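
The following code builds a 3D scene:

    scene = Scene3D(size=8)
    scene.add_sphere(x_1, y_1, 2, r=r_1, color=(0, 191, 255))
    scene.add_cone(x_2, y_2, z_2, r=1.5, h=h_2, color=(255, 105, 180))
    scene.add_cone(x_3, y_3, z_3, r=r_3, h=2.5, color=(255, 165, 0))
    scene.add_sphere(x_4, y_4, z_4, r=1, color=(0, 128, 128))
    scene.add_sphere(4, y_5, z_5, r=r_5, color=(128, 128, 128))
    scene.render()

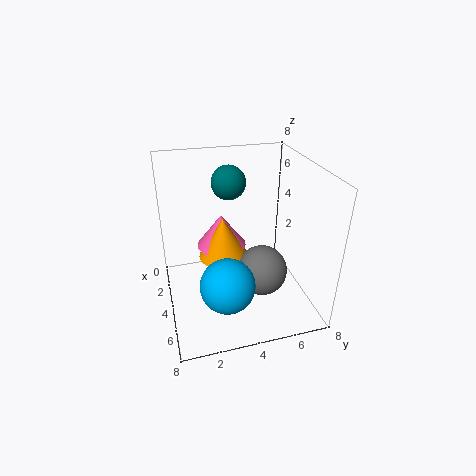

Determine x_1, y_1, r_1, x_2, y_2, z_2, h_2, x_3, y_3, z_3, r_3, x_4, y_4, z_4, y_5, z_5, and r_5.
x_1 = 5.5; y_1 = 3; r_1 = 1.5; x_2 = 2; y_2 = 3.5; z_2 = 2.5; h_2 = 2; x_3 = 2.5; y_3 = 3.5; z_3 = 2; r_3 = 1.5; x_4 = 2; y_4 = 4; z_4 = 6.5; y_5 = 5.5; z_5 = 1.5; r_5 = 1.5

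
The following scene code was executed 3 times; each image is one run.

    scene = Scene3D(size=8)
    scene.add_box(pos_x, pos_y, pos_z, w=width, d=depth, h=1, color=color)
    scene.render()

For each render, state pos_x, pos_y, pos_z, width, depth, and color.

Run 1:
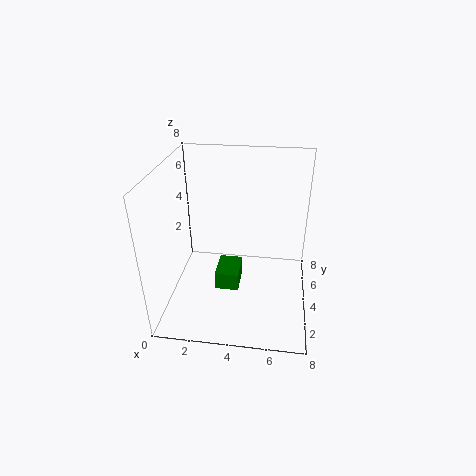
pos_x = 3, pos_y = 2.25, pos_z = 1.75, width = 1.25, depth = 1.75, color = 'green'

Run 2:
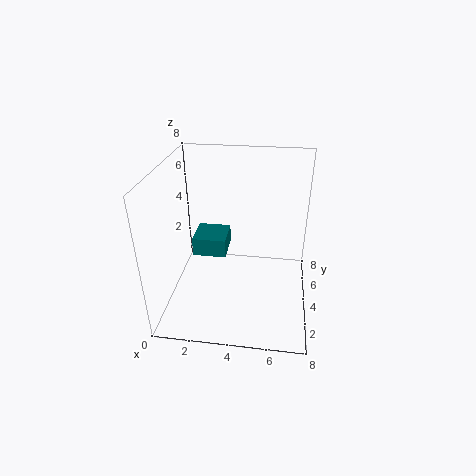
pos_x = 1.75, pos_y = 2.75, pos_z = 3.5, width = 1.75, depth = 1.75, color = 'teal'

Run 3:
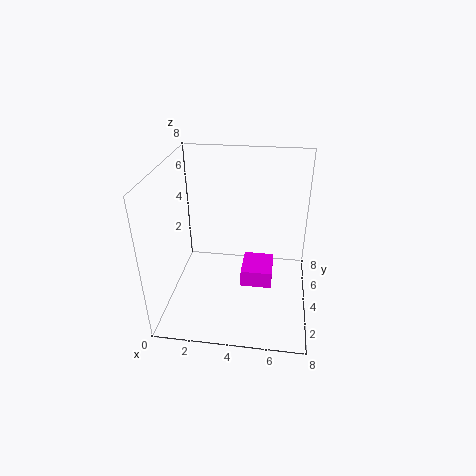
pos_x = 4.25, pos_y = 3.25, pos_z = 1.25, width = 1.75, depth = 2, color = 'magenta'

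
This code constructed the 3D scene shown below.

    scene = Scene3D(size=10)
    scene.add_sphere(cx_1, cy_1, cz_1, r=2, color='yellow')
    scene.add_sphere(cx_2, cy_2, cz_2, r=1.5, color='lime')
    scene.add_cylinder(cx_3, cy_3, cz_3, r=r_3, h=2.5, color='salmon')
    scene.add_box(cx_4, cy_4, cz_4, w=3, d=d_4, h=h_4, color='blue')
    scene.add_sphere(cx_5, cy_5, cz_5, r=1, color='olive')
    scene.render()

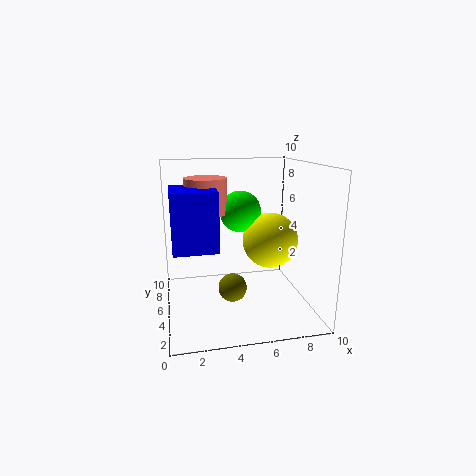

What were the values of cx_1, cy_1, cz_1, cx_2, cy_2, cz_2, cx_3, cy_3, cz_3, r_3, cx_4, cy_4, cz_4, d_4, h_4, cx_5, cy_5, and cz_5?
cx_1 = 7.5
cy_1 = 5.5
cz_1 = 4.5
cx_2 = 5.5
cy_2 = 6.5
cz_2 = 6.5
cx_3 = 3
cy_3 = 6.5
cz_3 = 6.5
r_3 = 1.5
cx_4 = 0.5
cy_4 = 3.5
cz_4 = 4.5
d_4 = 3.5
h_4 = 4
cx_5 = 4.5
cy_5 = 4.5
cz_5 = 1.5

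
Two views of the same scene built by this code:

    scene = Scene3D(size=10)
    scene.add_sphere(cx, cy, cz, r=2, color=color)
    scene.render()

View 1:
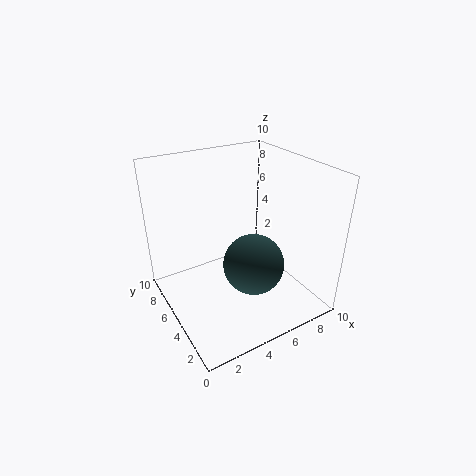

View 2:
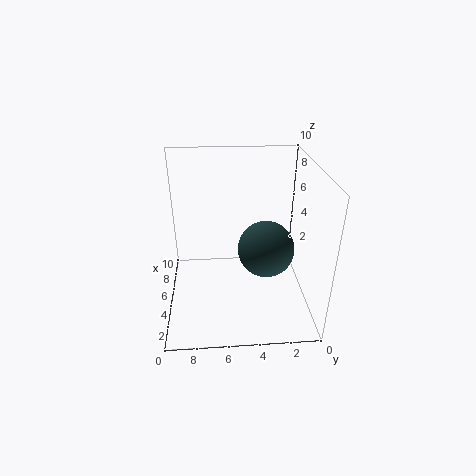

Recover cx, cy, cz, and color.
cx = 5, cy = 3, cz = 4, color = 'darkslategray'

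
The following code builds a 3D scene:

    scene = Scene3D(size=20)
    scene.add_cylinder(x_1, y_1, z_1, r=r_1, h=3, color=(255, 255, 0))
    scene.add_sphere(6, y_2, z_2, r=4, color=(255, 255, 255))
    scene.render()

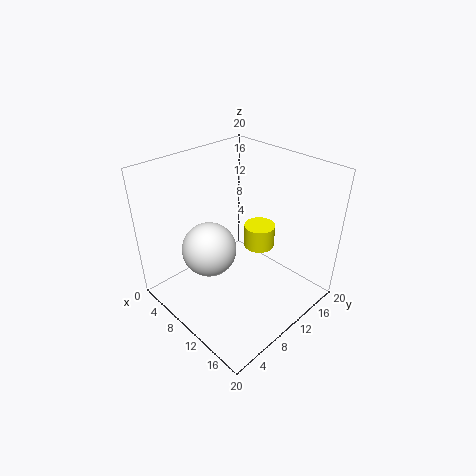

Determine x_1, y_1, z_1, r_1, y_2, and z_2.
x_1 = 13; y_1 = 11; z_1 = 10; r_1 = 2; y_2 = 8; z_2 = 7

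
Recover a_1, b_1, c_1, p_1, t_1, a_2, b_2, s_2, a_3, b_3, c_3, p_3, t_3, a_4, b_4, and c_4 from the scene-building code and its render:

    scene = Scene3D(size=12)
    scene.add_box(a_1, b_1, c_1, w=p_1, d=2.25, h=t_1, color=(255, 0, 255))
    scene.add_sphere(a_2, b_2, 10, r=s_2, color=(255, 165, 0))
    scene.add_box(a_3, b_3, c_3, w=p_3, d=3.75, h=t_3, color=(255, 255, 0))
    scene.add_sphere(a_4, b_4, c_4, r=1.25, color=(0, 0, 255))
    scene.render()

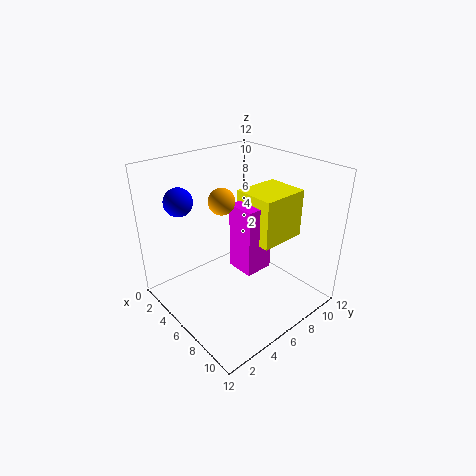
a_1 = 6.75
b_1 = 4.5
c_1 = 4.5
p_1 = 2.25
t_1 = 5.25
a_2 = 6.5
b_2 = 4
s_2 = 1
a_3 = 6.5
b_3 = 5.5
c_3 = 6.75
p_3 = 3.25
t_3 = 3.75
a_4 = 1.5
b_4 = 3.25
c_4 = 8.5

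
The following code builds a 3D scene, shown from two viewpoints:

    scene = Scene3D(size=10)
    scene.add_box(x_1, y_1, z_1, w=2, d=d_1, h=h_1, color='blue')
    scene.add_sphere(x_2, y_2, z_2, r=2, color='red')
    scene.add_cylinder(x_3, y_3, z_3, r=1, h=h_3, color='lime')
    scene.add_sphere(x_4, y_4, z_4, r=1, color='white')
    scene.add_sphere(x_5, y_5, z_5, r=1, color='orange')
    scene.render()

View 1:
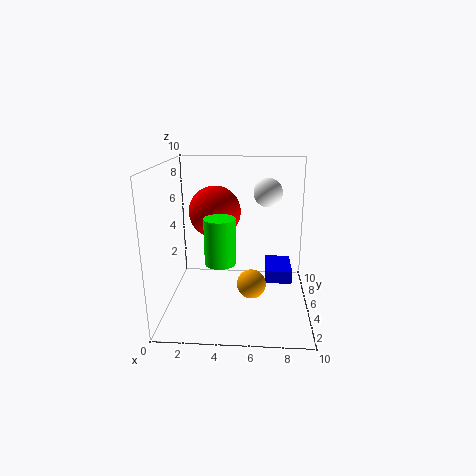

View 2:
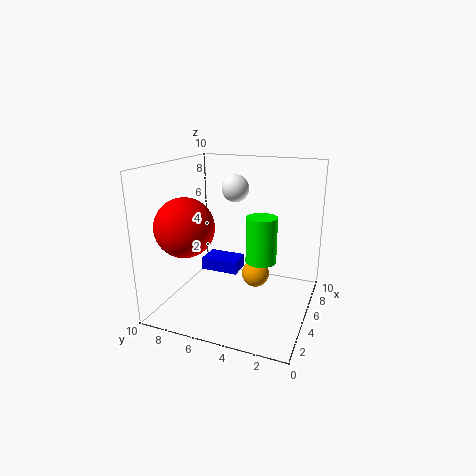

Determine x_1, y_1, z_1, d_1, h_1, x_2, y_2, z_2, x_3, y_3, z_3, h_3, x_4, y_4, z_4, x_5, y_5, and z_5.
x_1 = 7
y_1 = 6
z_1 = 1
d_1 = 3
h_1 = 1
x_2 = 3
y_2 = 8
z_2 = 6
x_3 = 4
y_3 = 3
z_3 = 4
h_3 = 3
x_4 = 7
y_4 = 6
z_4 = 8
x_5 = 6
y_5 = 4
z_5 = 2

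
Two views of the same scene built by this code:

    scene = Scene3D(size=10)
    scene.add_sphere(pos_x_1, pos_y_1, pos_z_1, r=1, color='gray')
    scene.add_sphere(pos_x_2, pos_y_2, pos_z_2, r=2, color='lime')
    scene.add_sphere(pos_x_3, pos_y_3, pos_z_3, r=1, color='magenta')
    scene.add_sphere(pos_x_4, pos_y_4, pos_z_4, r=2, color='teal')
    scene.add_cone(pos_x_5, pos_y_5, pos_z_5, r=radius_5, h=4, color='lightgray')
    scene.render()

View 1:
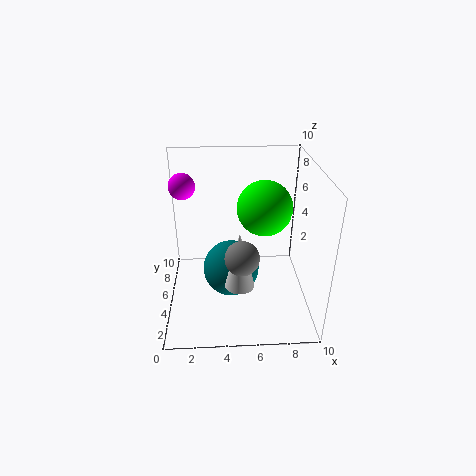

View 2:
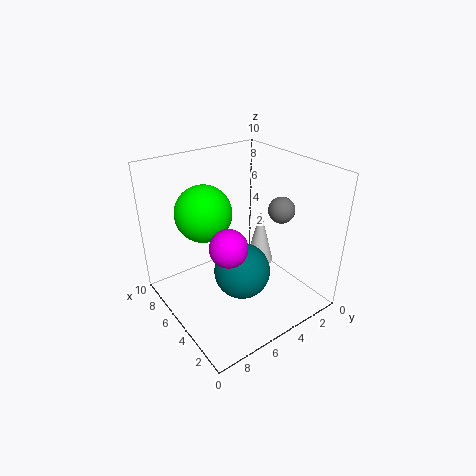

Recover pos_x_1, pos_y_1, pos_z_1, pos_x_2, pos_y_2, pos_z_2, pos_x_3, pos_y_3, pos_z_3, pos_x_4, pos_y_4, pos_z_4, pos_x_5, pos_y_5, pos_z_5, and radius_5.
pos_x_1 = 5
pos_y_1 = 1
pos_z_1 = 6
pos_x_2 = 7
pos_y_2 = 6.5
pos_z_2 = 6.5
pos_x_3 = 1
pos_y_3 = 8.5
pos_z_3 = 7.5
pos_x_4 = 4.5
pos_y_4 = 5
pos_z_4 = 2.5
pos_x_5 = 5
pos_y_5 = 3
pos_z_5 = 2.5
radius_5 = 1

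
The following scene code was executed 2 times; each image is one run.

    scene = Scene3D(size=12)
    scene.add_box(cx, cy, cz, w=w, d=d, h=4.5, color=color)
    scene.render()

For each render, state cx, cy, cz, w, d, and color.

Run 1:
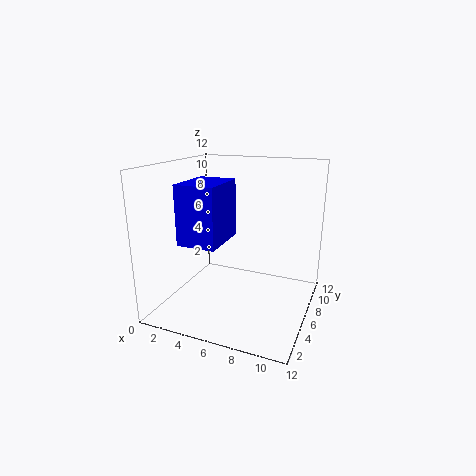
cx = 3, cy = 1.5, cz = 6.5, w = 3, d = 4, color = 'blue'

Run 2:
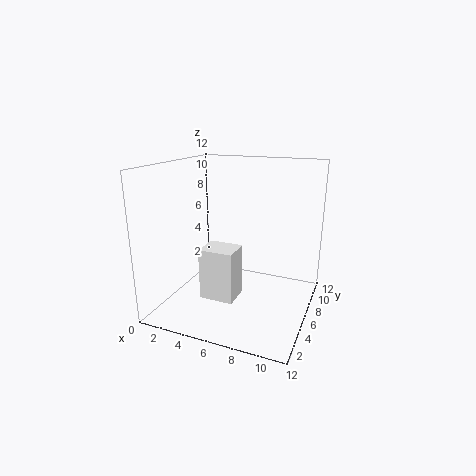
cx = 3, cy = 4.5, cz = 0.5, w = 3, d = 2.5, color = 'white'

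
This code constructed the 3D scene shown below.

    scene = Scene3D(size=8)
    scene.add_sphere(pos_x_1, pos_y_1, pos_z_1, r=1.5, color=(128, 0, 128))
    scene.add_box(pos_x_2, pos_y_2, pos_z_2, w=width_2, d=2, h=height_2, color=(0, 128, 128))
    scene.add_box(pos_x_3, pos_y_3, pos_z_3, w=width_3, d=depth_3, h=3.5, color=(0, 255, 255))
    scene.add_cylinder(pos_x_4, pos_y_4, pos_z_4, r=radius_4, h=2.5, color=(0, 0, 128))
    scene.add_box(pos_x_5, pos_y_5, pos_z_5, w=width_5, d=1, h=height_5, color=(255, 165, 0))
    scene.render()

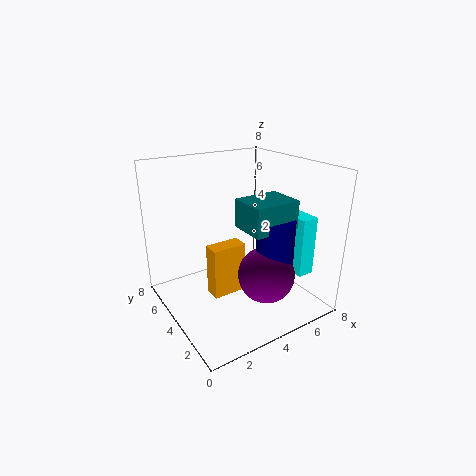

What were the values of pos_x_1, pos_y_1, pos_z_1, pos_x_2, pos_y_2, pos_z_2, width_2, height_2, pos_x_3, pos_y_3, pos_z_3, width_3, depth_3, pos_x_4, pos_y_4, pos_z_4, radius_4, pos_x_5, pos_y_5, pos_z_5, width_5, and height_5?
pos_x_1 = 4.5, pos_y_1 = 2, pos_z_1 = 2.5, pos_x_2 = 3.5, pos_y_2 = 1.5, pos_z_2 = 5, width_2 = 2.5, height_2 = 1.5, pos_x_3 = 7, pos_y_3 = 2, pos_z_3 = 1.5, width_3 = 1, depth_3 = 2.5, pos_x_4 = 5, pos_y_4 = 2, pos_z_4 = 3, radius_4 = 1, pos_x_5 = 2.5, pos_y_5 = 4, pos_z_5 = 0.5, width_5 = 2, height_5 = 3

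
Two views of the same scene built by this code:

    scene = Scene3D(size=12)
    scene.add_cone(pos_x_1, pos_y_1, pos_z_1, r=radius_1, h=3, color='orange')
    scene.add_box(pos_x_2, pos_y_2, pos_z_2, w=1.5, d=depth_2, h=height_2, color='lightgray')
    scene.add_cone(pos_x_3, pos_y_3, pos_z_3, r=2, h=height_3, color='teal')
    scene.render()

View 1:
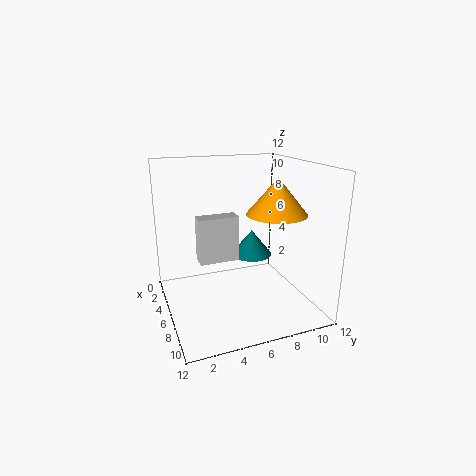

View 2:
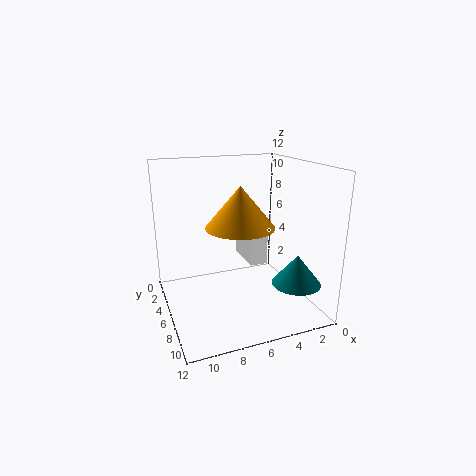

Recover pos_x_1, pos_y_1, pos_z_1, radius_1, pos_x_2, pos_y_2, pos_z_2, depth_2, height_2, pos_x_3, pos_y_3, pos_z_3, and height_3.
pos_x_1 = 7, pos_y_1 = 9, pos_z_1 = 8, radius_1 = 2.5, pos_x_2 = 3.5, pos_y_2 = 3, pos_z_2 = 3.5, depth_2 = 3.5, height_2 = 4, pos_x_3 = 2, pos_y_3 = 9, pos_z_3 = 2.5, height_3 = 2.5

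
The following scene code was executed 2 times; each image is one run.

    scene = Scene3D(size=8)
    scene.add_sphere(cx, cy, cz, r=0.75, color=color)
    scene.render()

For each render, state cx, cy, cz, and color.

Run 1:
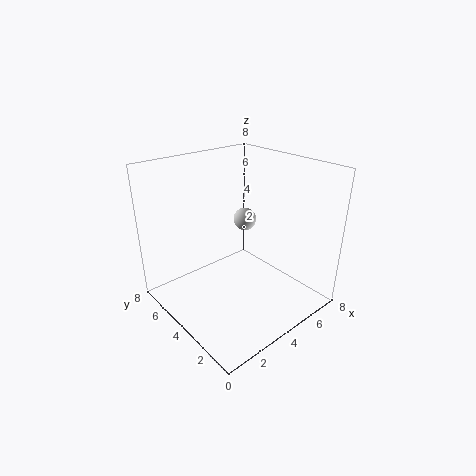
cx = 6.75, cy = 6.5, cz = 3.5, color = 'lightgray'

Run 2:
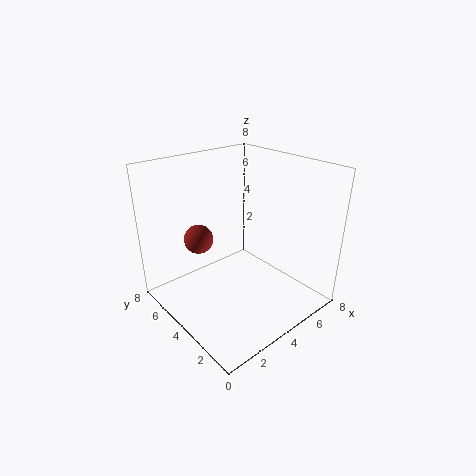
cx = 1.75, cy = 4.5, cz = 4.5, color = 'brown'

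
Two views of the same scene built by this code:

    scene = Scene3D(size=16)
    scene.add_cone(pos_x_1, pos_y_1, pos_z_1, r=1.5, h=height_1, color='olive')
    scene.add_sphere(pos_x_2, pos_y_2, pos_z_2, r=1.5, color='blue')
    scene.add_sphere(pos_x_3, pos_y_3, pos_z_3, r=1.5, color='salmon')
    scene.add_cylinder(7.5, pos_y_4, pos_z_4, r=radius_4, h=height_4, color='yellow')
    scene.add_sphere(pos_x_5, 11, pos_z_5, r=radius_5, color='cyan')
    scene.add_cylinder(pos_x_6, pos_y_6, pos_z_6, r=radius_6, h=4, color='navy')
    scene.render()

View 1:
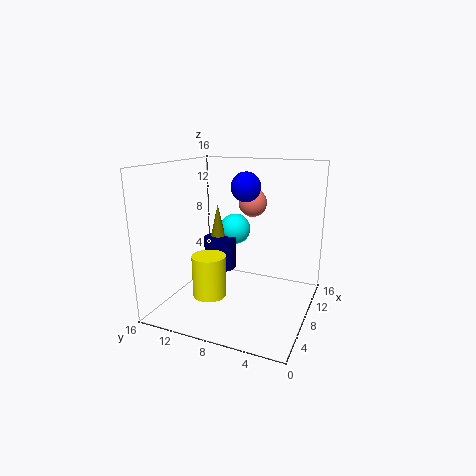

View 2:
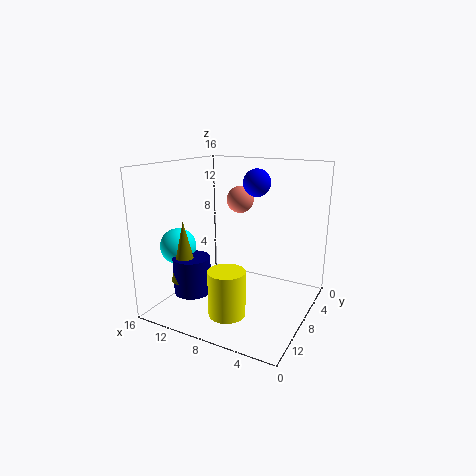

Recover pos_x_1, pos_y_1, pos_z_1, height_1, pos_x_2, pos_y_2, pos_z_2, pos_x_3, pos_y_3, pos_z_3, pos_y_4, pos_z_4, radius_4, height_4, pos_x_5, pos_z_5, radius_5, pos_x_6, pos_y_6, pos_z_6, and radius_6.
pos_x_1 = 12, pos_y_1 = 12.5, pos_z_1 = 4, height_1 = 6.5, pos_x_2 = 6.5, pos_y_2 = 6.5, pos_z_2 = 14, pos_x_3 = 8.5, pos_y_3 = 6.5, pos_z_3 = 12, pos_y_4 = 11.5, pos_z_4 = 0.5, radius_4 = 2, height_4 = 5, pos_x_5 = 14, pos_z_5 = 7, radius_5 = 2, pos_x_6 = 11.5, pos_y_6 = 12, pos_z_6 = 2.5, radius_6 = 2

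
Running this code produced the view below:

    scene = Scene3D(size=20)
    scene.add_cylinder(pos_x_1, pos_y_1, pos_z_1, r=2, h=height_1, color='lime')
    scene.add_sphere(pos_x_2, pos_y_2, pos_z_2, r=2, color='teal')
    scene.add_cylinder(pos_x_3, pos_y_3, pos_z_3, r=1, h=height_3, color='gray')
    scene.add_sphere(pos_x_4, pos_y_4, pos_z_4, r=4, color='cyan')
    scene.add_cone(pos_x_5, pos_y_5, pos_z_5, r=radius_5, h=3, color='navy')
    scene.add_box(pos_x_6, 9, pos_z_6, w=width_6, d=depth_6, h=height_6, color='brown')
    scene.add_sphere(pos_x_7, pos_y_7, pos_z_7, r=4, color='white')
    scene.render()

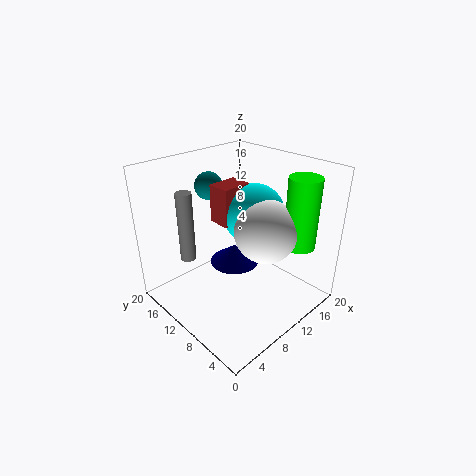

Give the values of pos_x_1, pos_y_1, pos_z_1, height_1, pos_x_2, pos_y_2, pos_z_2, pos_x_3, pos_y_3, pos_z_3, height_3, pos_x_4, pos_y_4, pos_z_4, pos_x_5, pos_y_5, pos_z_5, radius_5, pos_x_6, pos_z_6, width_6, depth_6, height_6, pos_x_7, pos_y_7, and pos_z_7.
pos_x_1 = 13
pos_y_1 = 2
pos_z_1 = 11
height_1 = 9
pos_x_2 = 10
pos_y_2 = 16
pos_z_2 = 16
pos_x_3 = 3
pos_y_3 = 12
pos_z_3 = 9
height_3 = 9
pos_x_4 = 11
pos_y_4 = 8
pos_z_4 = 14
pos_x_5 = 14
pos_y_5 = 15
pos_z_5 = 2
radius_5 = 4
pos_x_6 = 7
pos_z_6 = 13
width_6 = 4
depth_6 = 3
height_6 = 5
pos_x_7 = 10
pos_y_7 = 5
pos_z_7 = 13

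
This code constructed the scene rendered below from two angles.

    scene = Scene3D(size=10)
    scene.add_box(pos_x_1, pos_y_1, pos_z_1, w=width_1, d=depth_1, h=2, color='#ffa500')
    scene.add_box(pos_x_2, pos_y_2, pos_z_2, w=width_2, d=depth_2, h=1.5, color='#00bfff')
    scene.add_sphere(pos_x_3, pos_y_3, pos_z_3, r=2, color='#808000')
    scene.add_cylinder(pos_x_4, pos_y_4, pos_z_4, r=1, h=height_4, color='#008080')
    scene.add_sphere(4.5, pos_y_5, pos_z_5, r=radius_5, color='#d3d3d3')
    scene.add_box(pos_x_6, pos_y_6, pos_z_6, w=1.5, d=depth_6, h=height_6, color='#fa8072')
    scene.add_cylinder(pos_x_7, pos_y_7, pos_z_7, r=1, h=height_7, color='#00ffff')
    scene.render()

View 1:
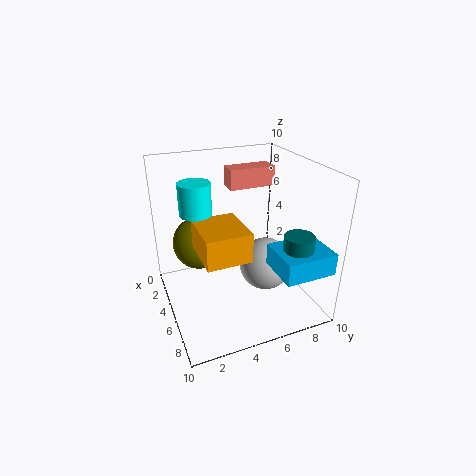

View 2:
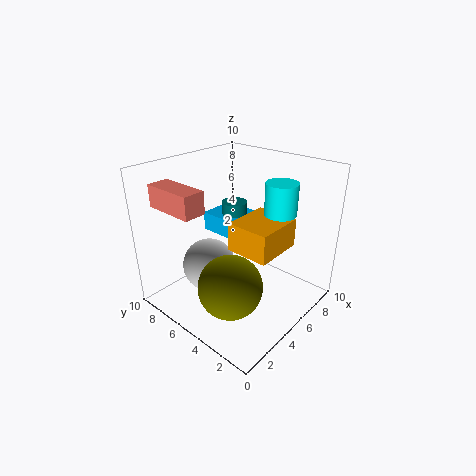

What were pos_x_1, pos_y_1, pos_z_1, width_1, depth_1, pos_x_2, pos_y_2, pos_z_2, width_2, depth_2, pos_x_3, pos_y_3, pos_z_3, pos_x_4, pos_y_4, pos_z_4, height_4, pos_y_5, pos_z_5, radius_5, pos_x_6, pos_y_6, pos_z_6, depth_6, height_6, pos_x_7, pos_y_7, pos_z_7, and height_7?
pos_x_1 = 4; pos_y_1 = 2; pos_z_1 = 4.5; width_1 = 3.5; depth_1 = 3; pos_x_2 = 6.5; pos_y_2 = 6.5; pos_z_2 = 3.5; width_2 = 3; depth_2 = 3.5; pos_x_3 = 2; pos_y_3 = 3; pos_z_3 = 3.5; pos_x_4 = 8; pos_y_4 = 8; pos_z_4 = 4; height_4 = 2; pos_y_5 = 7.5; pos_z_5 = 2; radius_5 = 2; pos_x_6 = 1; pos_y_6 = 5.5; pos_z_6 = 7.5; depth_6 = 3.5; height_6 = 1.5; pos_x_7 = 5.5; pos_y_7 = 2; pos_z_7 = 7.5; height_7 = 2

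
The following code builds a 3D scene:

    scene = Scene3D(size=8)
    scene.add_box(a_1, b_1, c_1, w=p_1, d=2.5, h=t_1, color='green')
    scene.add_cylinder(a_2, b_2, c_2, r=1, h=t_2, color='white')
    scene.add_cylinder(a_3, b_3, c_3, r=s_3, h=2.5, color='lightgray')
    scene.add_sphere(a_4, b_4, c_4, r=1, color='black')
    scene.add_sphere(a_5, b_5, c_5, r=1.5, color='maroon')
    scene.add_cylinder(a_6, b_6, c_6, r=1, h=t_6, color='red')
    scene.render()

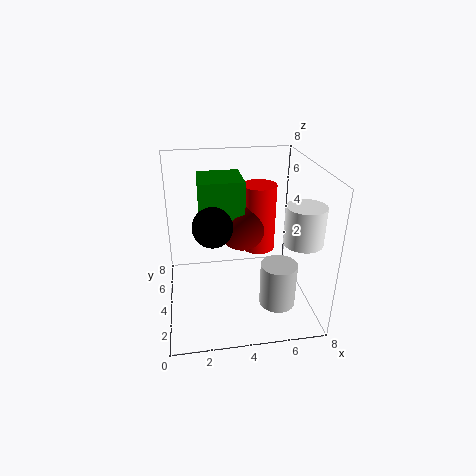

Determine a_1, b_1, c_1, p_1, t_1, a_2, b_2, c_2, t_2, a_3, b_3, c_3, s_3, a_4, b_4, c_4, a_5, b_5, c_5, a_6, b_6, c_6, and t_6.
a_1 = 2
b_1 = 4.5
c_1 = 4.5
p_1 = 2.5
t_1 = 2.5
a_2 = 7
b_2 = 2
c_2 = 4.5
t_2 = 2
a_3 = 6
b_3 = 2.5
c_3 = 0.5
s_3 = 1
a_4 = 2.5
b_4 = 2.5
c_4 = 5.5
a_5 = 4.5
b_5 = 5.5
c_5 = 4
a_6 = 5.5
b_6 = 5.5
c_6 = 2.5
t_6 = 4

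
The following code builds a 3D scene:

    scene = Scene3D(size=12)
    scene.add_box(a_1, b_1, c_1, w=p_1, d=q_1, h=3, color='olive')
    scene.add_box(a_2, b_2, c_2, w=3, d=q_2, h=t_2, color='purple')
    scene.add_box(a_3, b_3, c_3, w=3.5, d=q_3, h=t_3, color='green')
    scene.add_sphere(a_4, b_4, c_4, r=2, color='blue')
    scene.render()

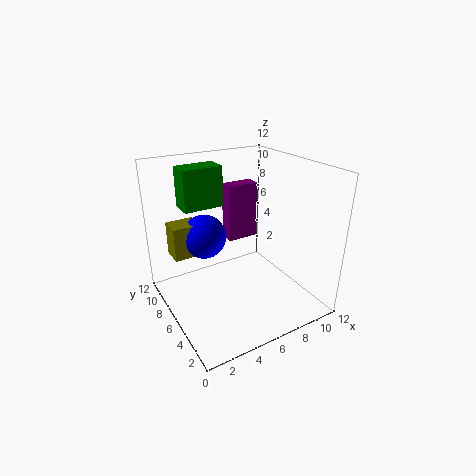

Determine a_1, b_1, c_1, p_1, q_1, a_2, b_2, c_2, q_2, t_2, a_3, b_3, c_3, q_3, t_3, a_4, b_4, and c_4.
a_1 = 1.5, b_1 = 9, c_1 = 3.5, p_1 = 2.5, q_1 = 2, a_2 = 7.5, b_2 = 10, c_2 = 3.5, q_2 = 1.5, t_2 = 5.5, a_3 = 2.5, b_3 = 8.5, c_3 = 8, q_3 = 2, t_3 = 3.5, a_4 = 4.5, b_4 = 9.5, c_4 = 5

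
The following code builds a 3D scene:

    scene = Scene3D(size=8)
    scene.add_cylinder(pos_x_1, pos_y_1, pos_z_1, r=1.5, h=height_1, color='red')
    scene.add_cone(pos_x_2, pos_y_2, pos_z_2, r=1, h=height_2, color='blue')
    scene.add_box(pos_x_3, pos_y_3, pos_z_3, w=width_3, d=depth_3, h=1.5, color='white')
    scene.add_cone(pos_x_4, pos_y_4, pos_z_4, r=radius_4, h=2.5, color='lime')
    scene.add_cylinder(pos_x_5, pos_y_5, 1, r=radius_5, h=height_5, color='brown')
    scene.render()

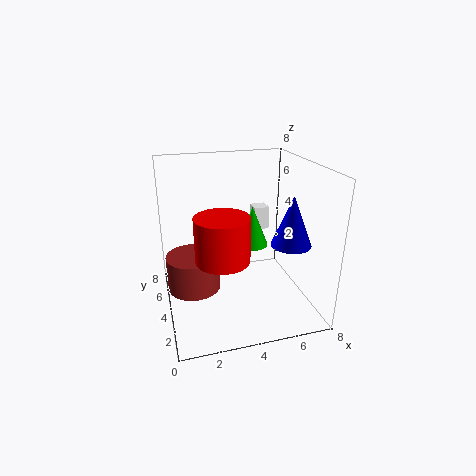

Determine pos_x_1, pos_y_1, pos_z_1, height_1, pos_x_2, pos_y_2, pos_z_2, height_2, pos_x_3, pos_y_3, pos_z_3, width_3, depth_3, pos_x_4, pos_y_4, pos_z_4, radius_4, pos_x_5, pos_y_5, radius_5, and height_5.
pos_x_1 = 3, pos_y_1 = 3.5, pos_z_1 = 3, height_1 = 2.5, pos_x_2 = 6, pos_y_2 = 1.5, pos_z_2 = 4.5, height_2 = 2.5, pos_x_3 = 6, pos_y_3 = 7, pos_z_3 = 3, width_3 = 1, depth_3 = 1, pos_x_4 = 5.5, pos_y_4 = 6, pos_z_4 = 2.5, radius_4 = 1, pos_x_5 = 1.5, pos_y_5 = 4.5, radius_5 = 1.5, height_5 = 2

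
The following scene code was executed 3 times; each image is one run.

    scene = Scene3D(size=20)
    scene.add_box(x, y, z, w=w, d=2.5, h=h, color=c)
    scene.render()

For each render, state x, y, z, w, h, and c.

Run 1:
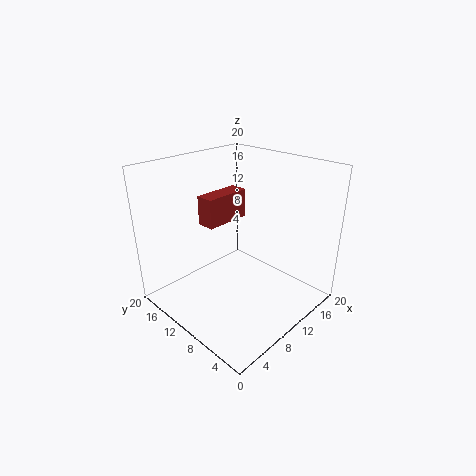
x = 6.5
y = 11.5
z = 12
w = 6.5
h = 4
c = 'brown'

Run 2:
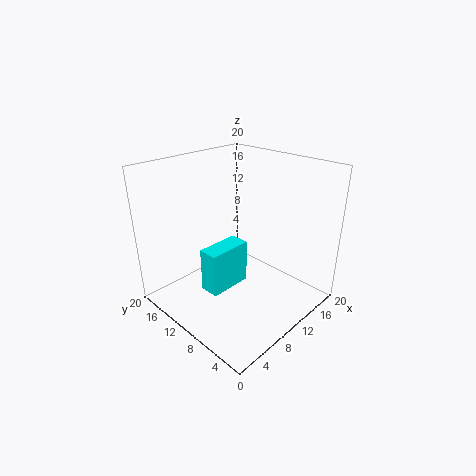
x = 2.5
y = 6.5
z = 6
w = 5.5
h = 5.5
c = 'cyan'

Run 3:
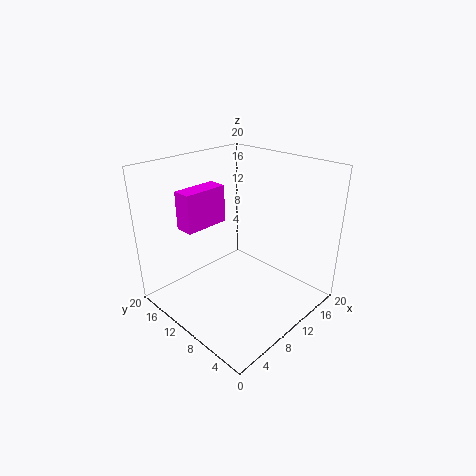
x = 3
y = 11.5
z = 12.5
w = 6
h = 5
c = 'magenta'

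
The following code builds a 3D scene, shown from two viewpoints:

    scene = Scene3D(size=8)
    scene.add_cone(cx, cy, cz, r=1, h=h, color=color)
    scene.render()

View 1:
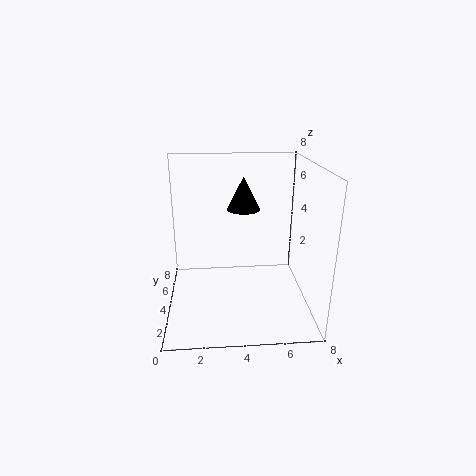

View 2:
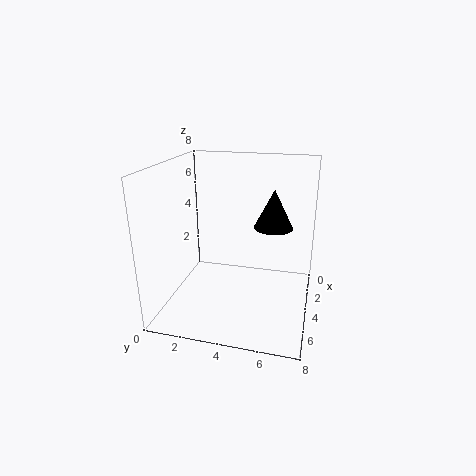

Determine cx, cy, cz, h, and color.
cx = 4.5
cy = 6
cz = 5
h = 2
color = 'black'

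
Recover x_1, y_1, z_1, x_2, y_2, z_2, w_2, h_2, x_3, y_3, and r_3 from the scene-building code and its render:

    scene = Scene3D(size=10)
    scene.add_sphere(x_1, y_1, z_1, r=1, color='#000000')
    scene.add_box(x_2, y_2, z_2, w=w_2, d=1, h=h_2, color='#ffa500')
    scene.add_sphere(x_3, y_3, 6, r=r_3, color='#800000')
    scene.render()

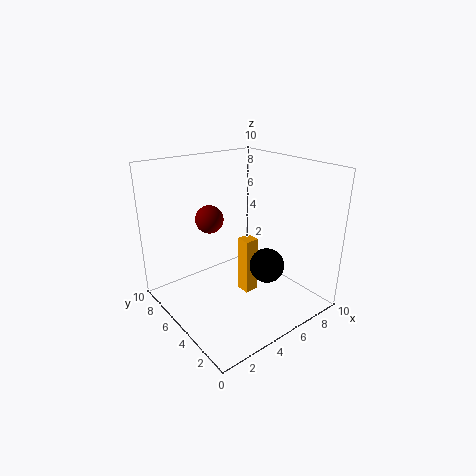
x_1 = 4; y_1 = 1; z_1 = 5; x_2 = 5; y_2 = 4; z_2 = 1; w_2 = 1; h_2 = 4; x_3 = 4; y_3 = 7; r_3 = 1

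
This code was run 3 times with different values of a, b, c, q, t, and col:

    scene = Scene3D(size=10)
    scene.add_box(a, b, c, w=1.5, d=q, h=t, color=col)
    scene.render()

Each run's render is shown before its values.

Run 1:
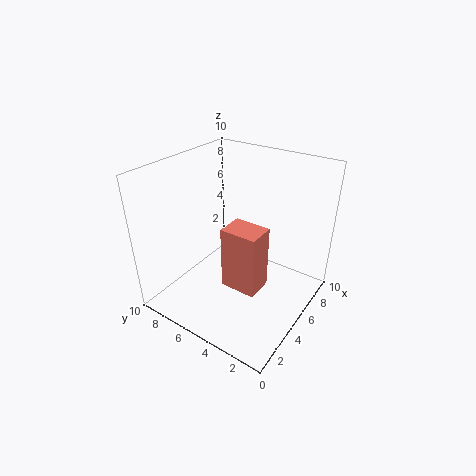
a = 0.5, b = 1, c = 5, q = 2, t = 3.5, col = 'salmon'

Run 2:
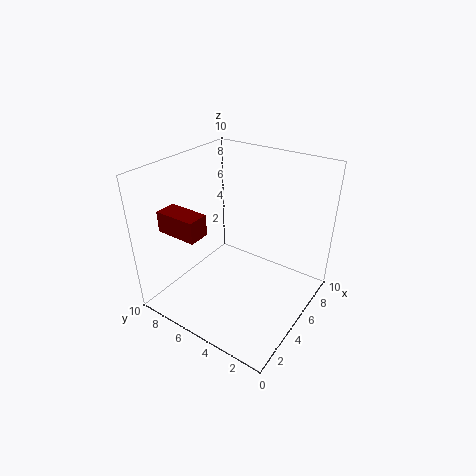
a = 2, b = 6.5, c = 5.5, q = 3, t = 1.5, col = 'maroon'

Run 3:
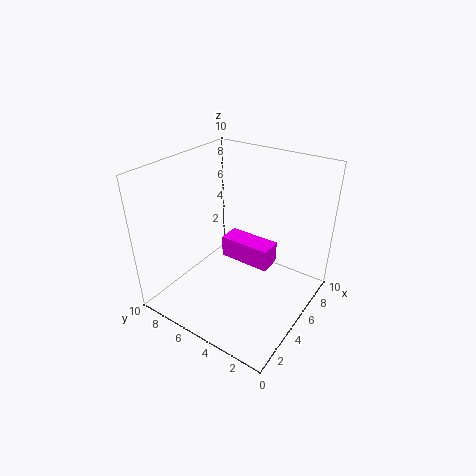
a = 4.5, b = 2.5, c = 3.5, q = 3.5, t = 1.5, col = 'magenta'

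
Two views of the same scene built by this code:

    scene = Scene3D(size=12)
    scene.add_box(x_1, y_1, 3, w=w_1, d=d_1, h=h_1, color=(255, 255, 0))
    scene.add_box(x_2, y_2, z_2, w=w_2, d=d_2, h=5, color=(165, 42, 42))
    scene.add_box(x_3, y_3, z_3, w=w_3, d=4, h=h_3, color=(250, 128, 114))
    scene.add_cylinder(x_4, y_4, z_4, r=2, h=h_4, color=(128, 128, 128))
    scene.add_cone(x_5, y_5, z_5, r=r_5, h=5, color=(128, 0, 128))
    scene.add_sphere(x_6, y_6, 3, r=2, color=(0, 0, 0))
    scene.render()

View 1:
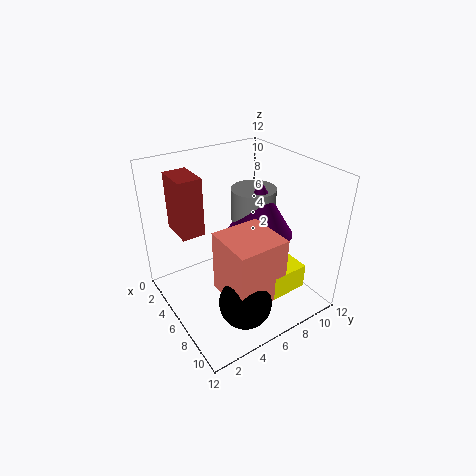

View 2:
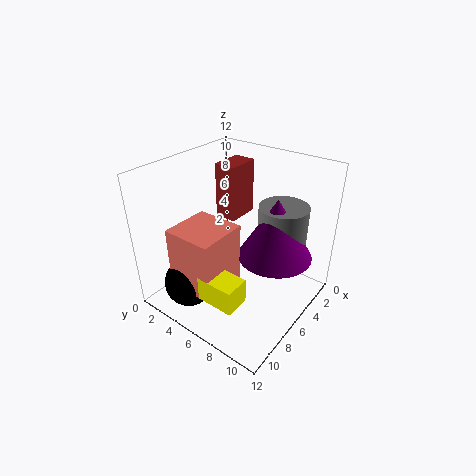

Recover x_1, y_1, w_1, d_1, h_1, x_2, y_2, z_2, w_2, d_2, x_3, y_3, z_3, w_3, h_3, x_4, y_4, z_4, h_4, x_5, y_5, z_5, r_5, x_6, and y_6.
x_1 = 9; y_1 = 6; w_1 = 2; d_1 = 3; h_1 = 2; x_2 = 1; y_2 = 2; z_2 = 6; w_2 = 3; d_2 = 2; x_3 = 7; y_3 = 3; z_3 = 3; w_3 = 4; h_3 = 5; x_4 = 4; y_4 = 9; z_4 = 6; h_4 = 3; x_5 = 5; y_5 = 9; z_5 = 5; r_5 = 3; x_6 = 10; y_6 = 4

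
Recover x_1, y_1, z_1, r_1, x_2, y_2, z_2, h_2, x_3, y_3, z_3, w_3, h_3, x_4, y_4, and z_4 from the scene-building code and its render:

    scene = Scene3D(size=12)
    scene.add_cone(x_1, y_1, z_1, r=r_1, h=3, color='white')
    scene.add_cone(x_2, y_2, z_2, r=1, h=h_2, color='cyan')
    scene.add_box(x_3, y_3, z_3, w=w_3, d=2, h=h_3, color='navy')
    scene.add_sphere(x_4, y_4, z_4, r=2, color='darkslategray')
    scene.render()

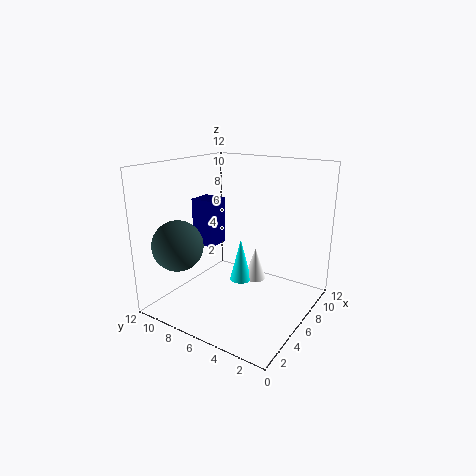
x_1 = 9; y_1 = 6; z_1 = 1; r_1 = 1; x_2 = 8; y_2 = 7; z_2 = 1; h_2 = 4; x_3 = 5; y_3 = 8; z_3 = 5; w_3 = 2; h_3 = 4; x_4 = 2; y_4 = 9; z_4 = 6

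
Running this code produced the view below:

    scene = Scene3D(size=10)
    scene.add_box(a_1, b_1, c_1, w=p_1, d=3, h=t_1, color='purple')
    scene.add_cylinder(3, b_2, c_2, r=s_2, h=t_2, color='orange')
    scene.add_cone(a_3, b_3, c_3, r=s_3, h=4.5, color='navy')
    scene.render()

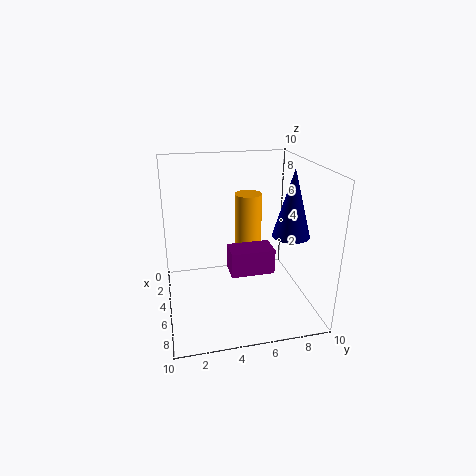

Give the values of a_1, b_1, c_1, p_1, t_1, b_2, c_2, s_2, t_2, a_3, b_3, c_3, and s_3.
a_1 = 4.75; b_1 = 4.25; c_1 = 2.75; p_1 = 1.75; t_1 = 1.75; b_2 = 6.25; c_2 = 3.5; s_2 = 1; t_2 = 4; a_3 = 6.5; b_3 = 8.25; c_3 = 5.5; s_3 = 1.25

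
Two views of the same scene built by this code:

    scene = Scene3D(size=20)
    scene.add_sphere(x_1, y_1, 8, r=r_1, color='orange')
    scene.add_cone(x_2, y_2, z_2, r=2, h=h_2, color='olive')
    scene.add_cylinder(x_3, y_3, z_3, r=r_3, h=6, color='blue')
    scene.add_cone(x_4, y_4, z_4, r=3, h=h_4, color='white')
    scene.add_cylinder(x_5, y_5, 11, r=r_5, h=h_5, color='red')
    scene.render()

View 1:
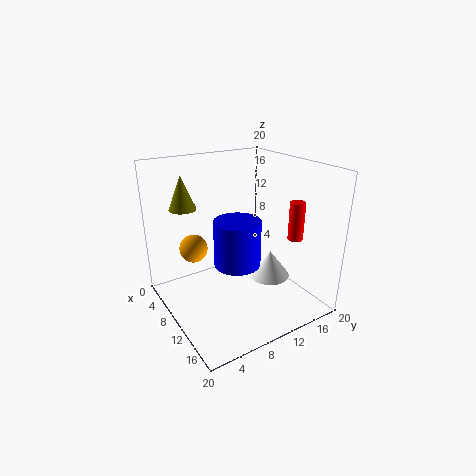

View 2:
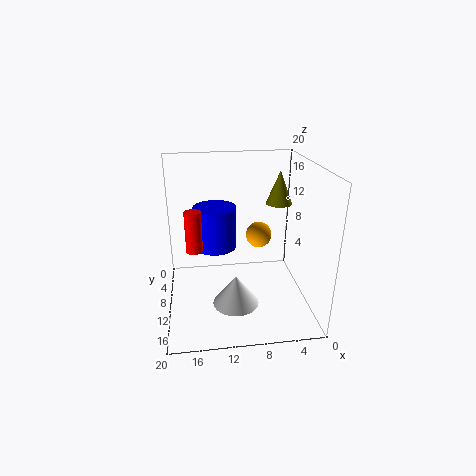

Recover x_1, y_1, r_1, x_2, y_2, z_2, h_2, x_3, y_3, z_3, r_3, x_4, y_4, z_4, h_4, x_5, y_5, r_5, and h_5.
x_1 = 6
y_1 = 5
r_1 = 2
x_2 = 3
y_2 = 5
z_2 = 13
h_2 = 5
x_3 = 13
y_3 = 8
z_3 = 8
r_3 = 3
x_4 = 11
y_4 = 15
z_4 = 3
h_4 = 4
x_5 = 16
y_5 = 15
r_5 = 1
h_5 = 5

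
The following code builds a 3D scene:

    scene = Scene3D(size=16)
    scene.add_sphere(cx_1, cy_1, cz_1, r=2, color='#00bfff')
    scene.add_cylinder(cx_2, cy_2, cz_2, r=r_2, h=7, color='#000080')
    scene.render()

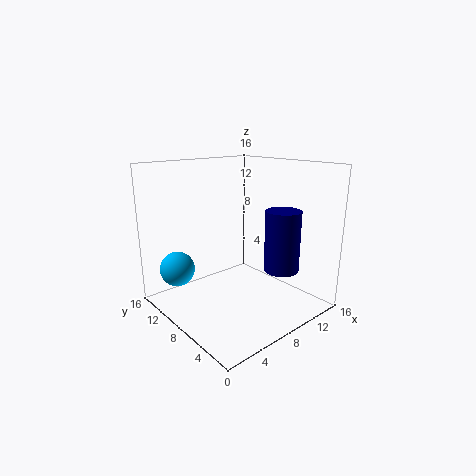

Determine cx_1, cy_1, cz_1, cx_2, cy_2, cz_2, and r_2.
cx_1 = 3
cy_1 = 13
cz_1 = 4
cx_2 = 12
cy_2 = 5
cz_2 = 4
r_2 = 2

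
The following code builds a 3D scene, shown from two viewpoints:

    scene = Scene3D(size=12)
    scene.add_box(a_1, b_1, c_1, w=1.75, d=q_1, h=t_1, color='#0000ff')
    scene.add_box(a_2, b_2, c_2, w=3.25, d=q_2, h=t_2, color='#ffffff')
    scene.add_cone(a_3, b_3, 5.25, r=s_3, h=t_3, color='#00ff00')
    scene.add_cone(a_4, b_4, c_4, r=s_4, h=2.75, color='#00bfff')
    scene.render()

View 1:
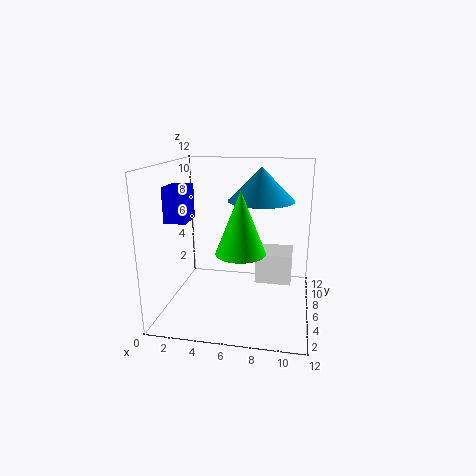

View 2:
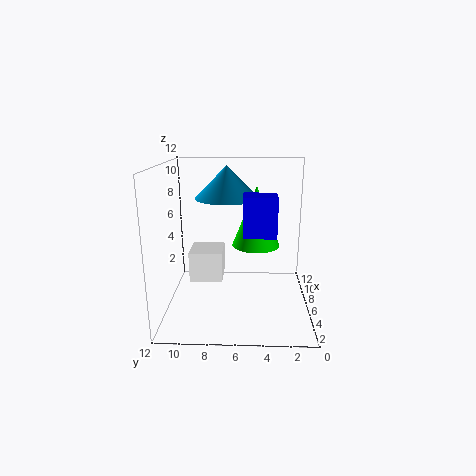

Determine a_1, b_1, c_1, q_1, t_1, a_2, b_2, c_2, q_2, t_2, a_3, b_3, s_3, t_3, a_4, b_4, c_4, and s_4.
a_1 = 0.75
b_1 = 3.25
c_1 = 7.75
q_1 = 2.25
t_1 = 2.75
a_2 = 7.25
b_2 = 7.5
c_2 = 1.25
q_2 = 3
t_2 = 2.75
a_3 = 6.5
b_3 = 4.5
s_3 = 2
t_3 = 5
a_4 = 7.75
b_4 = 7
c_4 = 9
s_4 = 2.75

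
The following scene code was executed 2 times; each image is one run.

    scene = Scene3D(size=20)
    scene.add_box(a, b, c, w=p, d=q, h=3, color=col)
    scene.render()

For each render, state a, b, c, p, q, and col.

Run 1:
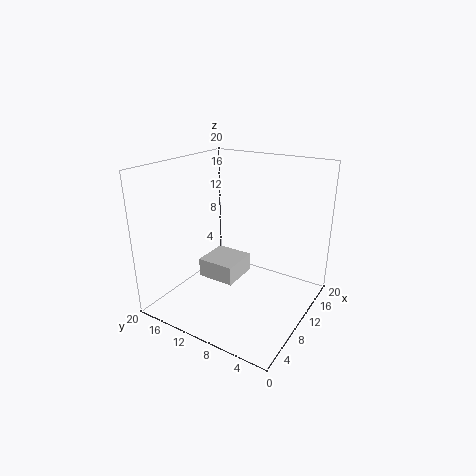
a = 11, b = 12, c = 1, p = 6, q = 6, col = 'lightgray'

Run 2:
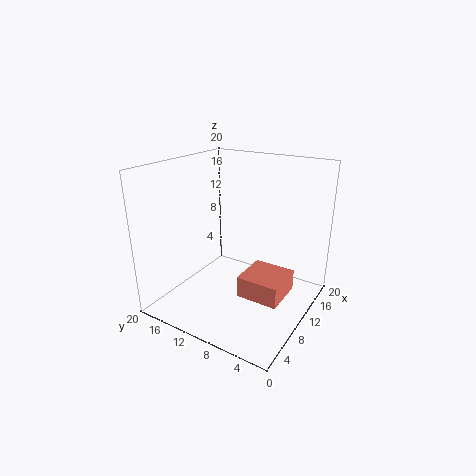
a = 8, b = 3, c = 2, p = 6, q = 6, col = 'salmon'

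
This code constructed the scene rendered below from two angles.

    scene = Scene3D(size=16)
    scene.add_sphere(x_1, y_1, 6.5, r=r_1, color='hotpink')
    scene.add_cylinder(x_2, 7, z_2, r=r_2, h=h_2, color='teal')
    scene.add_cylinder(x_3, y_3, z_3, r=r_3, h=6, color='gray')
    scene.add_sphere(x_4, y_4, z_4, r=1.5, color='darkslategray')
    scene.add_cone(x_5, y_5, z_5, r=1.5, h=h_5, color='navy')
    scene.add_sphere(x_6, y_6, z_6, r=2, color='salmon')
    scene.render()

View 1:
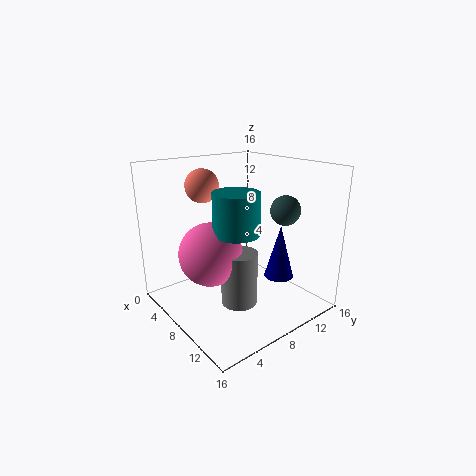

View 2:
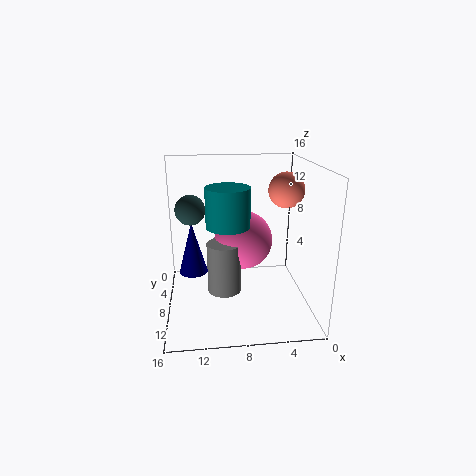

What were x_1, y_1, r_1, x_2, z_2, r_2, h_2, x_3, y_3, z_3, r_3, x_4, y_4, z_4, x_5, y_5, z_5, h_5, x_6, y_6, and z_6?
x_1 = 7; y_1 = 5; r_1 = 3.5; x_2 = 9; z_2 = 9; r_2 = 2.5; h_2 = 4.5; x_3 = 9.5; y_3 = 7; z_3 = 1; r_3 = 2; x_4 = 13; y_4 = 10; z_4 = 12; x_5 = 13; y_5 = 9.5; z_5 = 5; h_5 = 5.5; x_6 = 2.5; y_6 = 7; z_6 = 13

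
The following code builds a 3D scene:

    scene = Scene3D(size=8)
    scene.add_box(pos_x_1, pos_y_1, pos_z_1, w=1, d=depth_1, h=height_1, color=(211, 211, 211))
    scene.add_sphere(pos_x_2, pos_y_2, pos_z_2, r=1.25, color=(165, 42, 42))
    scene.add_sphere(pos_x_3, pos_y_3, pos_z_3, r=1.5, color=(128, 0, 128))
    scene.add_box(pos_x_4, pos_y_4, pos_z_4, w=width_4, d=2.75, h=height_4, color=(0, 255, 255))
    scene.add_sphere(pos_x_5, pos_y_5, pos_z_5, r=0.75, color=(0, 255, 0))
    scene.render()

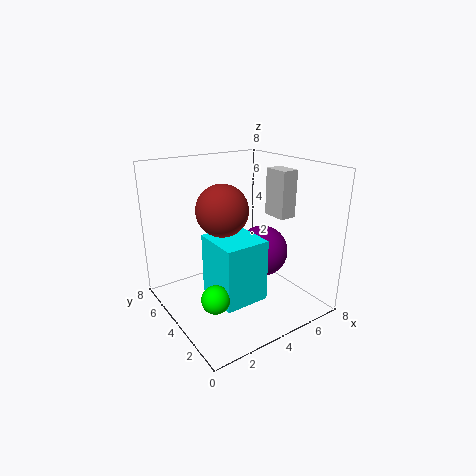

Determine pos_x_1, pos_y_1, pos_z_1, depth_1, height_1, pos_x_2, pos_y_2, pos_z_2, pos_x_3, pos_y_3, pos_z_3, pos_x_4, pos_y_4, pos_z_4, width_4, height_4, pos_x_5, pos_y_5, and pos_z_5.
pos_x_1 = 6.5
pos_y_1 = 3.25
pos_z_1 = 4.75
depth_1 = 1.5
height_1 = 2.75
pos_x_2 = 2.25
pos_y_2 = 2.75
pos_z_2 = 6.25
pos_x_3 = 5.75
pos_y_3 = 4
pos_z_3 = 2.75
pos_x_4 = 2.25
pos_y_4 = 2.25
pos_z_4 = 0.75
width_4 = 2.5
height_4 = 3.5
pos_x_5 = 1.75
pos_y_5 = 2.75
pos_z_5 = 1.5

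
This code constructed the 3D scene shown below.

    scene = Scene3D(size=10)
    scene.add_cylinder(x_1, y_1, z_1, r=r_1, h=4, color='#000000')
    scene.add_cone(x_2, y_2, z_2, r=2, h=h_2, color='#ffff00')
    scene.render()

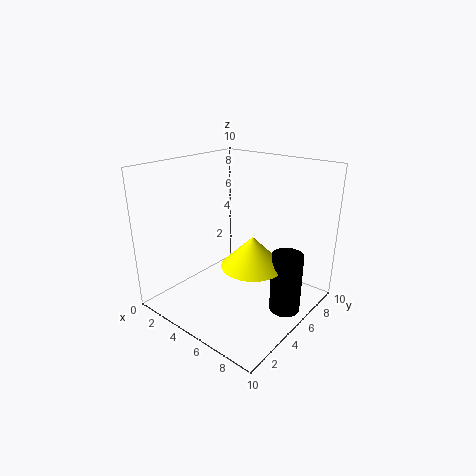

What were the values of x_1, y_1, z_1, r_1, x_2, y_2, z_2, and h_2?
x_1 = 9, y_1 = 5, z_1 = 1, r_1 = 1, x_2 = 7, y_2 = 4, z_2 = 4, h_2 = 2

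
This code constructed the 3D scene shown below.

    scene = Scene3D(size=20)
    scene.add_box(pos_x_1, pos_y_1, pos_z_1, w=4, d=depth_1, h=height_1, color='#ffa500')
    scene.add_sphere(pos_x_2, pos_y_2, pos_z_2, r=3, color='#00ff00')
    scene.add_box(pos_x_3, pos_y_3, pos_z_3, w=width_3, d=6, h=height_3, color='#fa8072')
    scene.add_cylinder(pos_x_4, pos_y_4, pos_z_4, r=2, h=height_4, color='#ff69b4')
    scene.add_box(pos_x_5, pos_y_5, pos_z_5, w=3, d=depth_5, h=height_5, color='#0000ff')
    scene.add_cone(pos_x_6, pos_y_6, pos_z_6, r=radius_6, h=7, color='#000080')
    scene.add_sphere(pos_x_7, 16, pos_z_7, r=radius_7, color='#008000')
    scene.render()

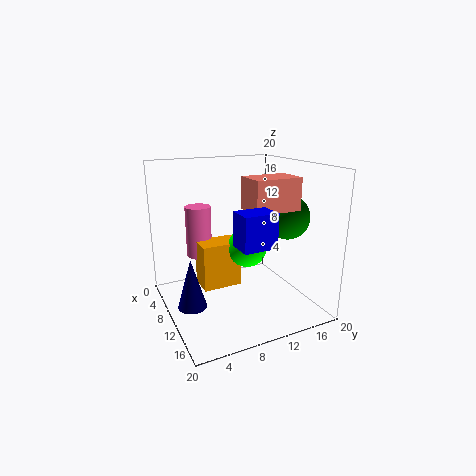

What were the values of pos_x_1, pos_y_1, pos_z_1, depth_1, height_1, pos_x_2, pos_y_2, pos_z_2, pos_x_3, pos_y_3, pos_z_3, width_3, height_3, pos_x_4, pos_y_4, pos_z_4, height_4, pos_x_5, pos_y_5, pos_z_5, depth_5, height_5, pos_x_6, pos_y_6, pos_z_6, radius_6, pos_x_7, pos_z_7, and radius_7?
pos_x_1 = 3; pos_y_1 = 6; pos_z_1 = 1; depth_1 = 6; height_1 = 7; pos_x_2 = 7; pos_y_2 = 13; pos_z_2 = 7; pos_x_3 = 13; pos_y_3 = 9; pos_z_3 = 15; width_3 = 4; height_3 = 4; pos_x_4 = 2; pos_y_4 = 7; pos_z_4 = 5; height_4 = 8; pos_x_5 = 17; pos_y_5 = 6; pos_z_5 = 12; depth_5 = 4; height_5 = 4; pos_x_6 = 10; pos_y_6 = 3; pos_z_6 = 1; radius_6 = 2; pos_x_7 = 13; pos_z_7 = 13; radius_7 = 3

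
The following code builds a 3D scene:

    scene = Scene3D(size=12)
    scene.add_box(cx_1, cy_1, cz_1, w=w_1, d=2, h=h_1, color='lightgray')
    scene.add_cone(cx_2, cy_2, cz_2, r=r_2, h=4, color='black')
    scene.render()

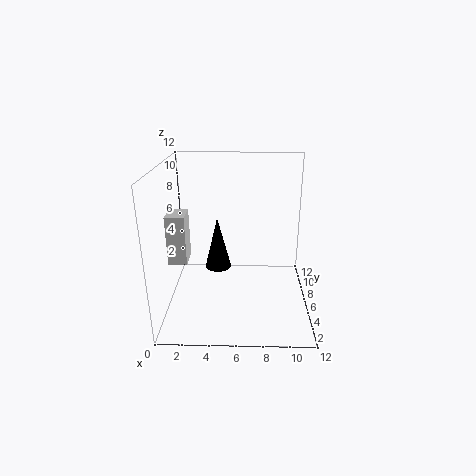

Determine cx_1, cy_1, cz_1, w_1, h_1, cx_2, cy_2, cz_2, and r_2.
cx_1 = 0.5; cy_1 = 4; cz_1 = 4.5; w_1 = 1.5; h_1 = 4; cx_2 = 4.5; cy_2 = 4; cz_2 = 4.5; r_2 = 1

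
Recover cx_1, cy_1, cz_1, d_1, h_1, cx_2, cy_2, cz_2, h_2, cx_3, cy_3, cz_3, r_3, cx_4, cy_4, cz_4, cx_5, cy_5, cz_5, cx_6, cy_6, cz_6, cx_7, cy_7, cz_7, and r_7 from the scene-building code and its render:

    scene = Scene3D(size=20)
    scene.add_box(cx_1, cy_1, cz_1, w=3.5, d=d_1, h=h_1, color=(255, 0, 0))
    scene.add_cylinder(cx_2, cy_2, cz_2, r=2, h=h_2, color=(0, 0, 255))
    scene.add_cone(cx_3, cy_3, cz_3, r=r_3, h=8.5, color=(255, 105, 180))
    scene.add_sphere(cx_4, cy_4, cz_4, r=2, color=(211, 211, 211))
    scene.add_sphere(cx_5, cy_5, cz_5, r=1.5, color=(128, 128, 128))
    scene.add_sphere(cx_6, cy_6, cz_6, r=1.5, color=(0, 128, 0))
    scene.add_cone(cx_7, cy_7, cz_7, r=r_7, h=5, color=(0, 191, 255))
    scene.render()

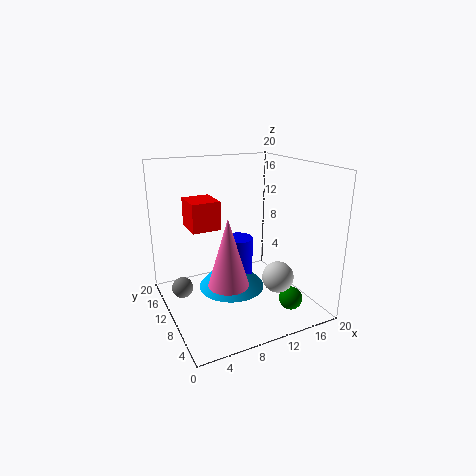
cx_1 = 2.5, cy_1 = 6.5, cz_1 = 13, d_1 = 4, h_1 = 3.5, cx_2 = 9.5, cy_2 = 9, cz_2 = 4.5, h_2 = 6, cx_3 = 6, cy_3 = 4.5, cz_3 = 6.5, r_3 = 2.5, cx_4 = 12.5, cy_4 = 3.5, cz_4 = 6.5, cx_5 = 2.5, cy_5 = 13, cz_5 = 2.5, cx_6 = 14, cy_6 = 2.5, cz_6 = 3.5, cx_7 = 8.5, cy_7 = 9, cz_7 = 3.5, r_7 = 4.5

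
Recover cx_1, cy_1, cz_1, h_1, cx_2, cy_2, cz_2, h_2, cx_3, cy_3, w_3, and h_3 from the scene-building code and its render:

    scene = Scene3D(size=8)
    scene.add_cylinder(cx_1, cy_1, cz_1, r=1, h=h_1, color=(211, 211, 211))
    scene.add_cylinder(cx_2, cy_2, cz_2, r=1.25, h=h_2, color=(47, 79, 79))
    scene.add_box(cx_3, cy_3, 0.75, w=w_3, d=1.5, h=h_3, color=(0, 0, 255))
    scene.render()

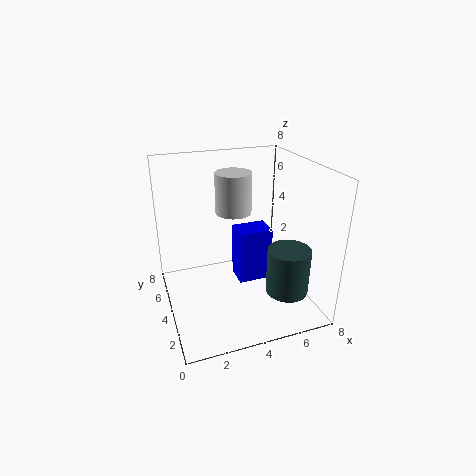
cx_1 = 4, cy_1 = 4.75, cz_1 = 5.25, h_1 = 2.25, cx_2 = 6.75, cy_2 = 3, cz_2 = 0.5, h_2 = 2.75, cx_3 = 4.25, cy_3 = 4.25, w_3 = 2, h_3 = 3.25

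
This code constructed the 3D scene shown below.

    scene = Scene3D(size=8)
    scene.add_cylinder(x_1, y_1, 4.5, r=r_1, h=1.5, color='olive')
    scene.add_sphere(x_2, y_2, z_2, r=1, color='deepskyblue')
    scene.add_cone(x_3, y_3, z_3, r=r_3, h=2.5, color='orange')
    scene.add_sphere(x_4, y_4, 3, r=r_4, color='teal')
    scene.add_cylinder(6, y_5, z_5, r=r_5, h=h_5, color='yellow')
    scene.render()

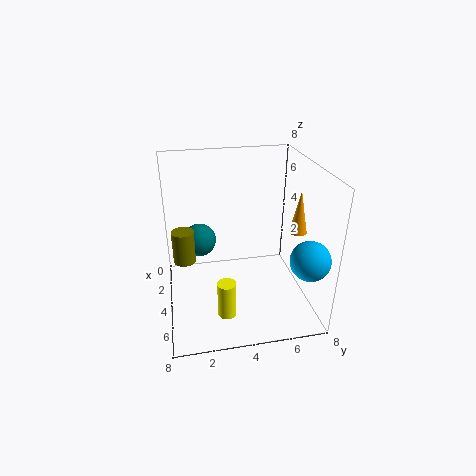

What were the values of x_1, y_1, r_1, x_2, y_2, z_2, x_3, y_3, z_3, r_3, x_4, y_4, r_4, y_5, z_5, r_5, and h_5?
x_1 = 6.5; y_1 = 1; r_1 = 0.5; x_2 = 7; y_2 = 7; z_2 = 4; x_3 = 4; y_3 = 7.5; z_3 = 4; r_3 = 0.5; x_4 = 2; y_4 = 2; r_4 = 1; y_5 = 3; z_5 = 0.5; r_5 = 0.5; h_5 = 2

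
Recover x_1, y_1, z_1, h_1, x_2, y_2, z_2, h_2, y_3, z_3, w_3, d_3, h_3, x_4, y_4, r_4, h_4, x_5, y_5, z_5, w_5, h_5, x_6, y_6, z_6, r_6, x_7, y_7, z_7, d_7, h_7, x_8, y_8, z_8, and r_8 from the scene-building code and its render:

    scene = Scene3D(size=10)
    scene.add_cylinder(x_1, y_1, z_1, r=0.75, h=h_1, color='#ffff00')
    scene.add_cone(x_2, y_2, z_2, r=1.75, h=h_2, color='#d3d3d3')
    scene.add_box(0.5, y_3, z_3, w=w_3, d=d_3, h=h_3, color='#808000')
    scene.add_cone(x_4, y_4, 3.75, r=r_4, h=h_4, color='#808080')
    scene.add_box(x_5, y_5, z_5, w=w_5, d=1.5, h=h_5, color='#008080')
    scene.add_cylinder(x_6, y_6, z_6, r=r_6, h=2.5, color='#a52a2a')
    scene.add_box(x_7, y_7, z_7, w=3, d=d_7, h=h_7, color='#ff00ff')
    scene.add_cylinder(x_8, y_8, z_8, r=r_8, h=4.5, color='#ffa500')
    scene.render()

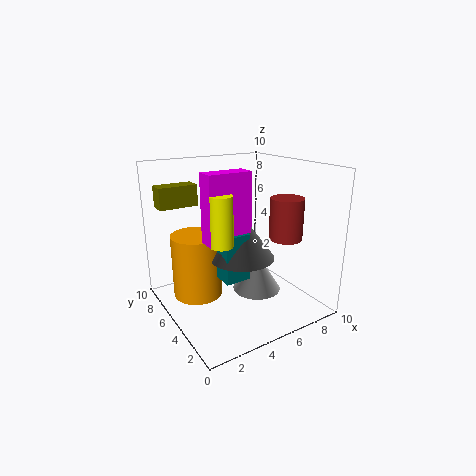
x_1 = 3
y_1 = 3.75
z_1 = 5.25
h_1 = 3.25
x_2 = 6.5
y_2 = 4.75
z_2 = 0.75
h_2 = 2.75
y_3 = 7.5
z_3 = 7
w_3 = 2.75
d_3 = 1.25
h_3 = 1.5
x_4 = 5
y_4 = 4.5
r_4 = 2.25
h_4 = 3
x_5 = 3.25
y_5 = 3.5
z_5 = 2.5
w_5 = 1.75
h_5 = 3.25
x_6 = 6
y_6 = 1.25
z_6 = 6
r_6 = 1
x_7 = 2.25
y_7 = 3.75
z_7 = 5.25
d_7 = 1.25
h_7 = 4.5
x_8 = 2.5
y_8 = 6.5
z_8 = 0.75
r_8 = 1.75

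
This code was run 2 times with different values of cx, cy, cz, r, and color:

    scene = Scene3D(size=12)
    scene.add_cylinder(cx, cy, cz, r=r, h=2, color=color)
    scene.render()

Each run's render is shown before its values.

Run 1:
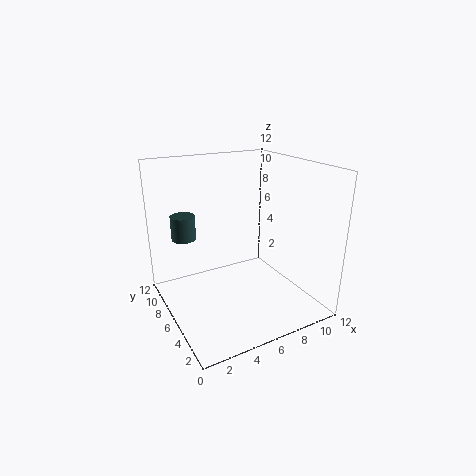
cx = 2
cy = 8
cz = 6
r = 1
color = 'darkslategray'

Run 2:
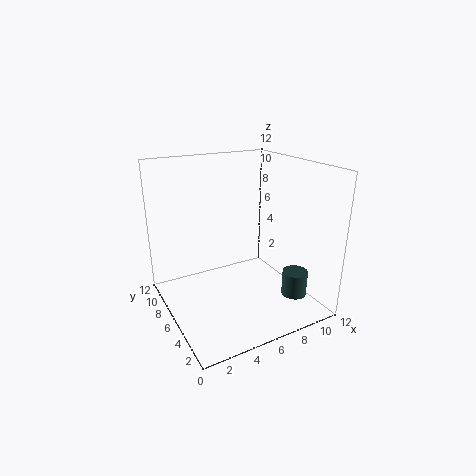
cx = 9
cy = 2
cz = 2
r = 1
color = 'darkslategray'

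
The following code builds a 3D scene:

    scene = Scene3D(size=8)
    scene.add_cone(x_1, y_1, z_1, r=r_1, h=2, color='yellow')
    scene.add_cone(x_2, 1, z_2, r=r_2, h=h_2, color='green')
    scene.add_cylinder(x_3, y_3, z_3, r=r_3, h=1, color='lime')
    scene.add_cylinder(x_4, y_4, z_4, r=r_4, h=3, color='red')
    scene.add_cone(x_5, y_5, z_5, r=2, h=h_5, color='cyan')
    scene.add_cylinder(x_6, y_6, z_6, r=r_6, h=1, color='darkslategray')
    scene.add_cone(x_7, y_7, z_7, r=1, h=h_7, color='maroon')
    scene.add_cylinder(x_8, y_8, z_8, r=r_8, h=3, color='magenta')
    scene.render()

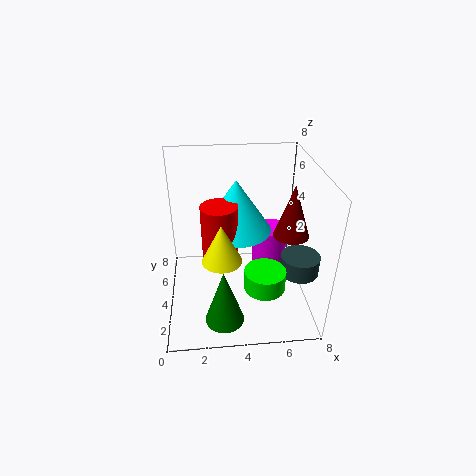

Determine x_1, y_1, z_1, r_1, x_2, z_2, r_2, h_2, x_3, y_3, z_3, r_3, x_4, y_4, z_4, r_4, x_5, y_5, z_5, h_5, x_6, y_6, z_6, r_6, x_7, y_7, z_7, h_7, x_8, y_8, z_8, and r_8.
x_1 = 3
y_1 = 2
z_1 = 4
r_1 = 1
x_2 = 3
z_2 = 1
r_2 = 1
h_2 = 3
x_3 = 5
y_3 = 1
z_3 = 3
r_3 = 1
x_4 = 3
y_4 = 4
z_4 = 3
r_4 = 1
x_5 = 4
y_5 = 5
z_5 = 4
h_5 = 3
x_6 = 7
y_6 = 2
z_6 = 3
r_6 = 1
x_7 = 7
y_7 = 4
z_7 = 4
h_7 = 3
x_8 = 6
y_8 = 5
z_8 = 1
r_8 = 1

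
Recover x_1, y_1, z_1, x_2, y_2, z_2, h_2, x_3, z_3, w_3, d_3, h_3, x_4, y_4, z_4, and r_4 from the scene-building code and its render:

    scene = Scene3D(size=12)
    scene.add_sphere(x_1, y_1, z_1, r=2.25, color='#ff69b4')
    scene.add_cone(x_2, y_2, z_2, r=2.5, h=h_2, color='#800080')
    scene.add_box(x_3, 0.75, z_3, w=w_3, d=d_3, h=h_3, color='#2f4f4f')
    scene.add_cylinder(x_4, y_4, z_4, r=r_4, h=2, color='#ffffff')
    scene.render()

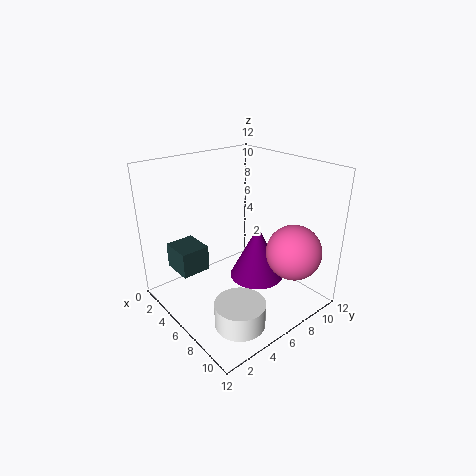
x_1 = 9.75
y_1 = 8.75
z_1 = 5.25
x_2 = 5.5
y_2 = 8.75
z_2 = 1
h_2 = 5
x_3 = 3.5
z_3 = 4.25
w_3 = 2.5
d_3 = 2.25
h_3 = 2
x_4 = 9.25
y_4 = 3.5
z_4 = 0.5
r_4 = 2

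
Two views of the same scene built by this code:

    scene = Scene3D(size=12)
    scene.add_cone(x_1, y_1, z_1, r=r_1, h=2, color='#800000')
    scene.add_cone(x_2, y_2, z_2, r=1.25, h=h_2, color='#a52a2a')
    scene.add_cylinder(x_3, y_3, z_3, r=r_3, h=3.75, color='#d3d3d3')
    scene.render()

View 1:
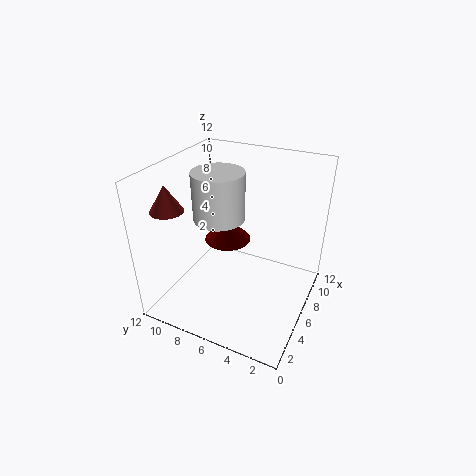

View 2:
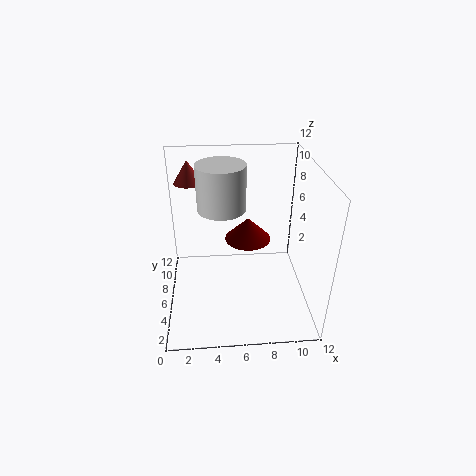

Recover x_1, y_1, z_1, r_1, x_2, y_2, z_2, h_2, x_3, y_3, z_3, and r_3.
x_1 = 7
y_1 = 7.5
z_1 = 5
r_1 = 2
x_2 = 2
y_2 = 9.75
z_2 = 9.5
h_2 = 2
x_3 = 4.75
y_3 = 7
z_3 = 8.25
r_3 = 2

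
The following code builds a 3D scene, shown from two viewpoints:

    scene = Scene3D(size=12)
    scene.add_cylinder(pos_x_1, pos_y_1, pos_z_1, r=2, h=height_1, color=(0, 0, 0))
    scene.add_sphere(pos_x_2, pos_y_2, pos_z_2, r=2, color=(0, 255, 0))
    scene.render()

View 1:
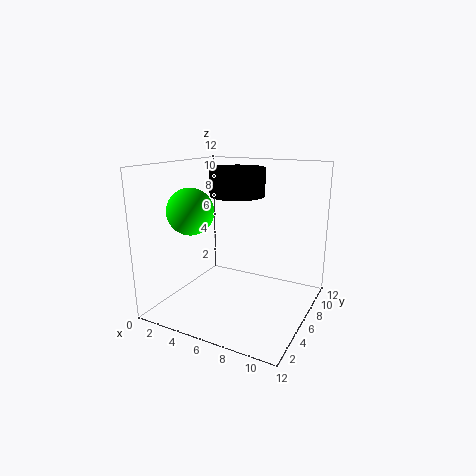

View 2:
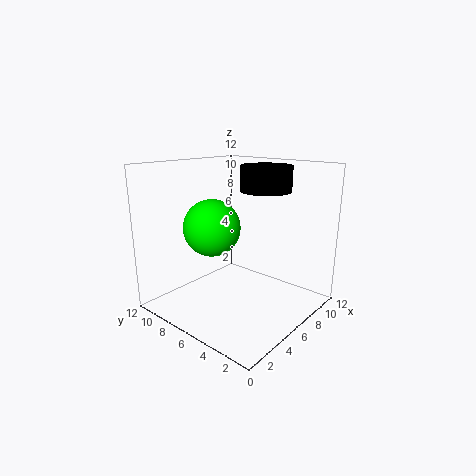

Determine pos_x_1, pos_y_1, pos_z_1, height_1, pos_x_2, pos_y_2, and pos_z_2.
pos_x_1 = 7, pos_y_1 = 4, pos_z_1 = 10, height_1 = 2, pos_x_2 = 2, pos_y_2 = 5, pos_z_2 = 8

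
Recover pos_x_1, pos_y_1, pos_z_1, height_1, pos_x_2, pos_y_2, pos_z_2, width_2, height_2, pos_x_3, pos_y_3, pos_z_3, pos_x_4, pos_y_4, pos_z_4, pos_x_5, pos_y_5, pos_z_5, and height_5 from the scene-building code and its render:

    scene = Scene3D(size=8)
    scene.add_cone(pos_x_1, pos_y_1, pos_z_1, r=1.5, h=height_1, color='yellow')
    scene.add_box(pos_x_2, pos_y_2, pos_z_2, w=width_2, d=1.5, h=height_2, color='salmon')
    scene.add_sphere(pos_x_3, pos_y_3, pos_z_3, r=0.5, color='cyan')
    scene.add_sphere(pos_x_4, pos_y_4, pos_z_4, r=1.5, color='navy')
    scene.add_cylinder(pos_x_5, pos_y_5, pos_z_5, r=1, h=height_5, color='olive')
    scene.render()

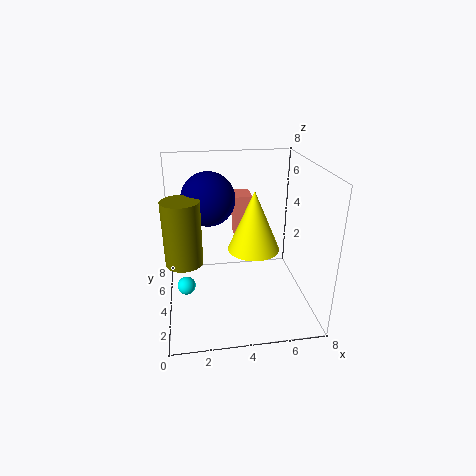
pos_x_1 = 5; pos_y_1 = 4.5; pos_z_1 = 3; height_1 = 3.5; pos_x_2 = 4; pos_y_2 = 5; pos_z_2 = 3.5; width_2 = 1; height_2 = 2.5; pos_x_3 = 1; pos_y_3 = 3.5; pos_z_3 = 1.5; pos_x_4 = 2.5; pos_y_4 = 5; pos_z_4 = 6; pos_x_5 = 1; pos_y_5 = 3.5; pos_z_5 = 3; height_5 = 3.5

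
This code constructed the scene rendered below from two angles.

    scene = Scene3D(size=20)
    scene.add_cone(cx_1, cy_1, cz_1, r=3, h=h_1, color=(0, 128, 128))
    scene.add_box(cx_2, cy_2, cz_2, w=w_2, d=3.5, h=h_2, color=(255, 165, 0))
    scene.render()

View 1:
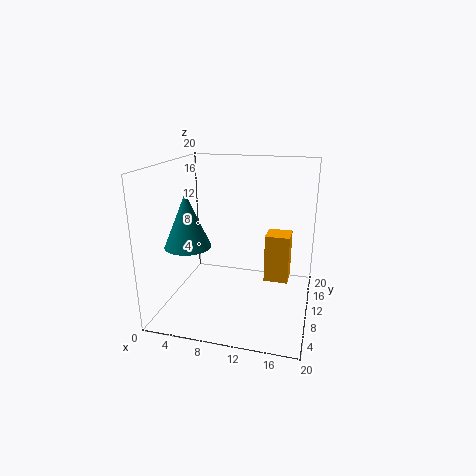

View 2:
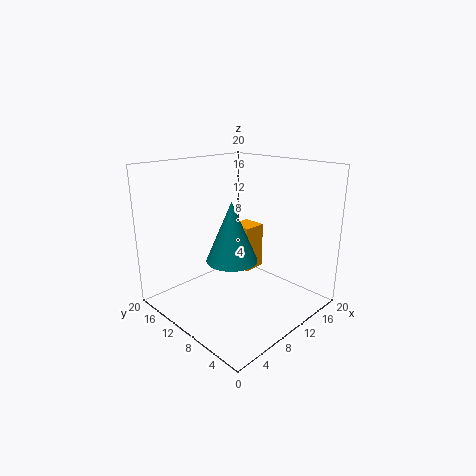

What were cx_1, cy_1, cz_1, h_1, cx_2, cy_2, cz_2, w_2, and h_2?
cx_1 = 4.5; cy_1 = 5.5; cz_1 = 10; h_1 = 7; cx_2 = 13.5; cy_2 = 11.5; cz_2 = 3; w_2 = 3.5; h_2 = 7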